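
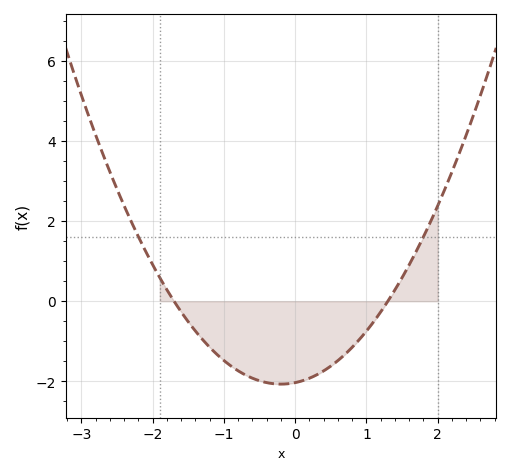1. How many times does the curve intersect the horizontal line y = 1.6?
2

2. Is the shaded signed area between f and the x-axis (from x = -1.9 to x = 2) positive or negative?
negative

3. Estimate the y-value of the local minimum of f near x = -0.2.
-2.07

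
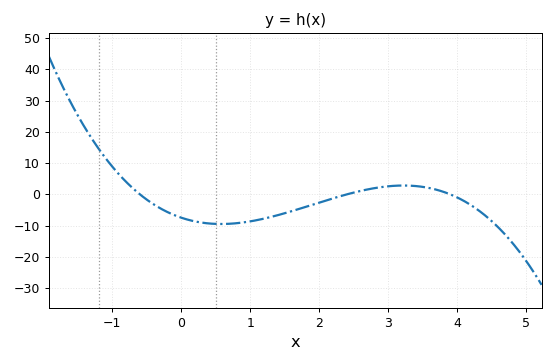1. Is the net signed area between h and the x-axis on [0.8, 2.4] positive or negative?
negative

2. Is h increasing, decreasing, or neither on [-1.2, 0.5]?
decreasing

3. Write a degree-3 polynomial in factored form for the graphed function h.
y = -1.33(x + 0.6)(x - 2.4)(x - 3.9)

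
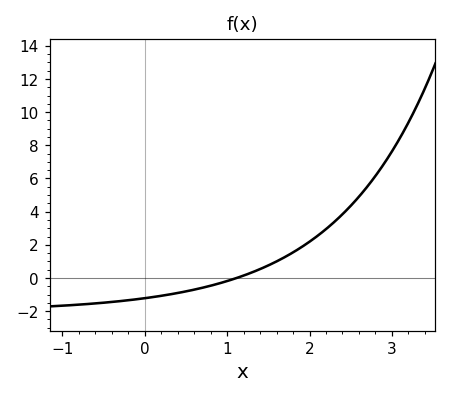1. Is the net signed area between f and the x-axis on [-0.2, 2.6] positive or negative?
positive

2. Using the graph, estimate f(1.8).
1.54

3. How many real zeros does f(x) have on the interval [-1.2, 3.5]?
1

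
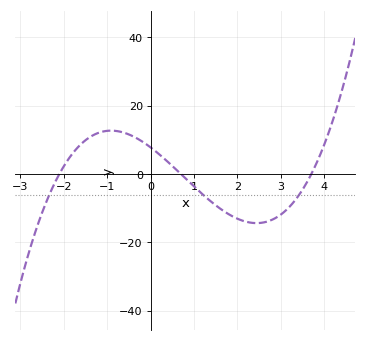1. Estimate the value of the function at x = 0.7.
0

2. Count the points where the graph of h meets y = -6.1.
3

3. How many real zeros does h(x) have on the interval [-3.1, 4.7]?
3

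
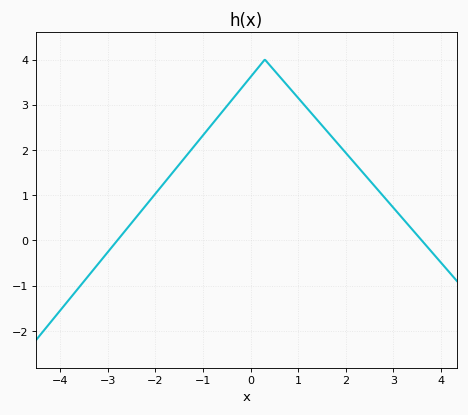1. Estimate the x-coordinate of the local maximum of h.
0.302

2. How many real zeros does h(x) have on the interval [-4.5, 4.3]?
2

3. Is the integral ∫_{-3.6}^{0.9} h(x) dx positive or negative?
positive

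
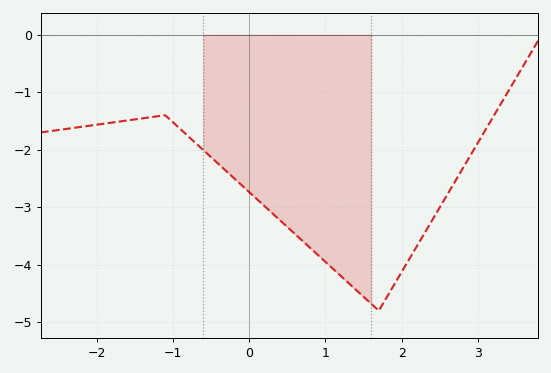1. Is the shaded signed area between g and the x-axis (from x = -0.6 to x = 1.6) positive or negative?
negative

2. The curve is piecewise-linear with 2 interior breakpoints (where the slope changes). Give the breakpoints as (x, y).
(-1.1, -1.4); (1.7, -4.8)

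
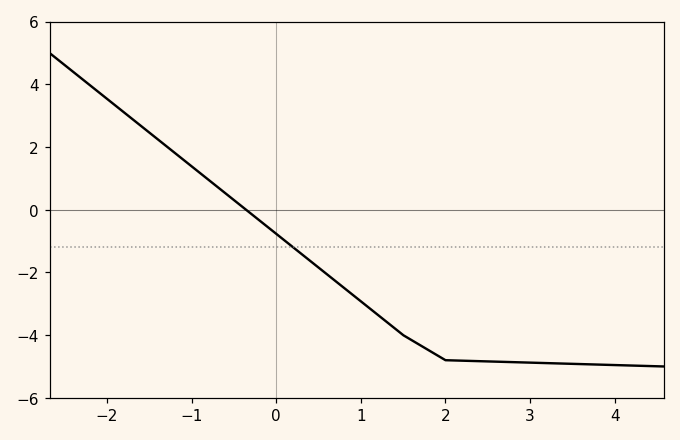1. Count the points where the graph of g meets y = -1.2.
1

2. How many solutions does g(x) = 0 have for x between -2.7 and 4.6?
1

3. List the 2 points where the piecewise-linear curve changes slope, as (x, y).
(1.5, -4); (2, -4.8)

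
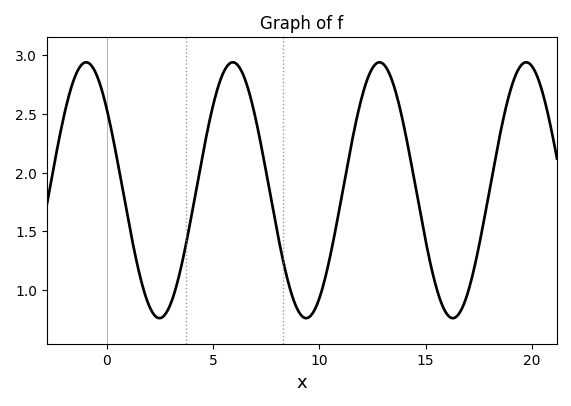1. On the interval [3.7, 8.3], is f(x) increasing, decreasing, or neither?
neither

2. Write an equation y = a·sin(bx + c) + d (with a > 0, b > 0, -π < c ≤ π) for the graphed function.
y = 1.09sin(0.91x + 2.5) + 1.85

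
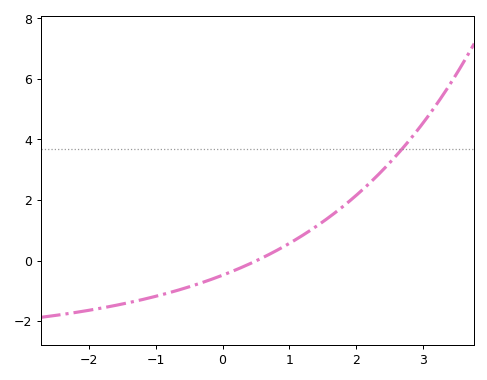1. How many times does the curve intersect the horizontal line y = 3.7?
1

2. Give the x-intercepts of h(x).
0.5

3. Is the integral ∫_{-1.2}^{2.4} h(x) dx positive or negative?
positive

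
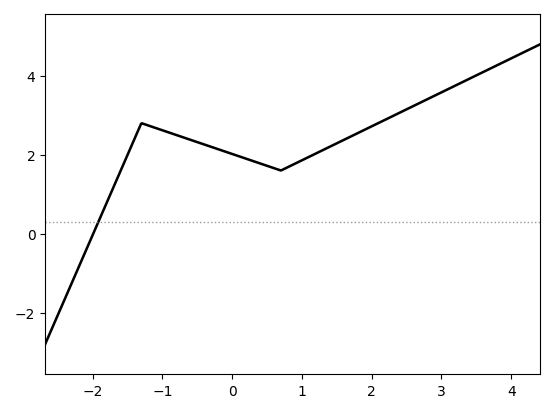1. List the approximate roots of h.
-1.99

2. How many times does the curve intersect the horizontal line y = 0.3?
1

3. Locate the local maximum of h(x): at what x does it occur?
-1.3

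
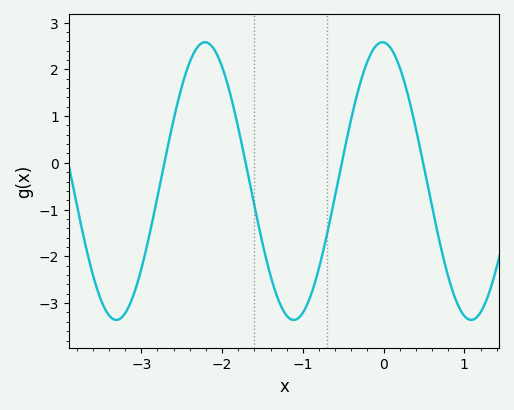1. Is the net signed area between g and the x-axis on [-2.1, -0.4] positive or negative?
negative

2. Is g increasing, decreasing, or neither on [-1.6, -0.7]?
neither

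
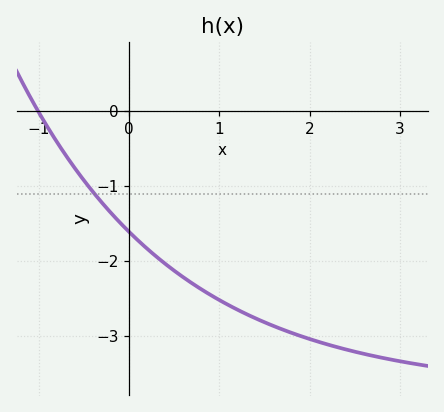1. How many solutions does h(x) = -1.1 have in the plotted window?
1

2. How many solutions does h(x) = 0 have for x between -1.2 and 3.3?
1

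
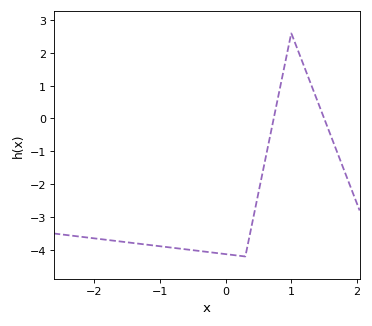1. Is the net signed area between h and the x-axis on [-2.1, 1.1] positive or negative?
negative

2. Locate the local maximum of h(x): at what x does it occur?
1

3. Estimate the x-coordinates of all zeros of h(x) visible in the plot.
0.732, 1.5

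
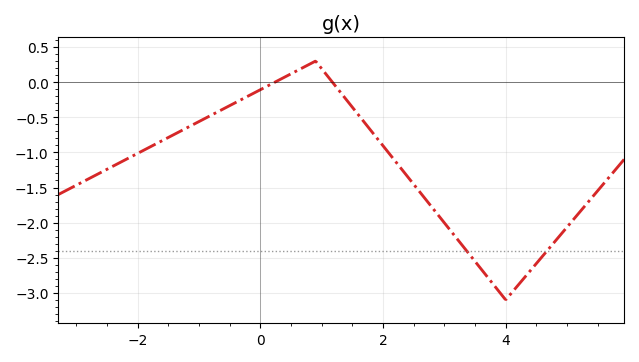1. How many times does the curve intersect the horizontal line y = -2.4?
2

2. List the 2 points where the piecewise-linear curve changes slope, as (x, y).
(0.9, 0.3); (4, -3.1)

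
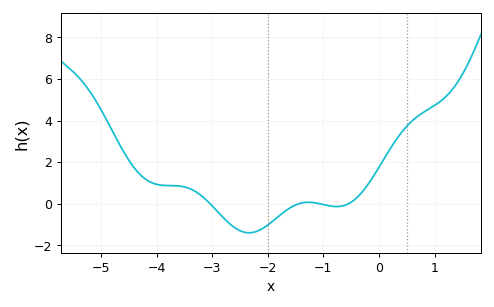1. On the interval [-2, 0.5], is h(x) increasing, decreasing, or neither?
neither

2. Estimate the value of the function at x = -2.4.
-1.39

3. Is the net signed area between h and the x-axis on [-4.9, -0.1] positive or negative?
positive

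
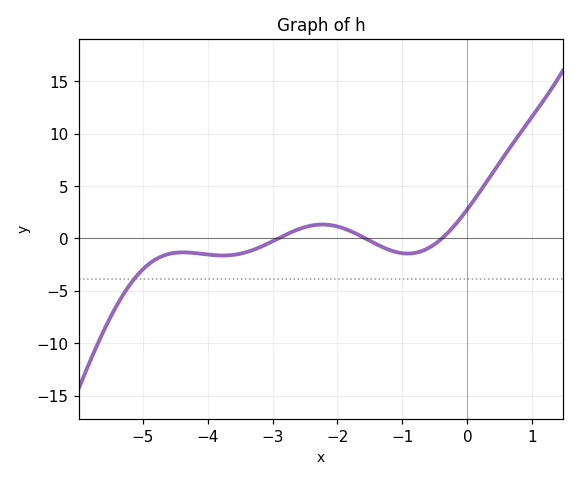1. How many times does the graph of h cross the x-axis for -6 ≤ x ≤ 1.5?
3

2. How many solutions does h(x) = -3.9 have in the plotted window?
1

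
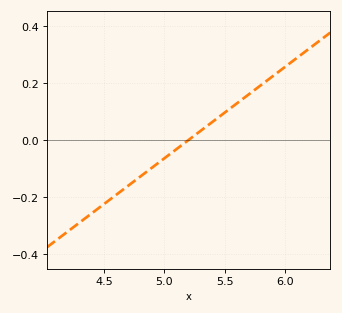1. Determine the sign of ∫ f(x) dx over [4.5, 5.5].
negative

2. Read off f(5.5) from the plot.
0.096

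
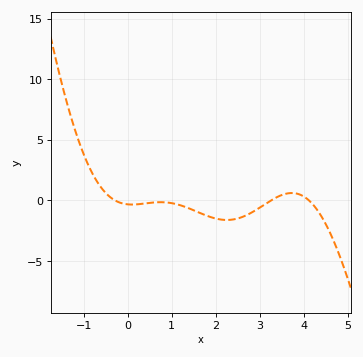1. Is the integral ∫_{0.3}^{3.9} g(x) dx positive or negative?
negative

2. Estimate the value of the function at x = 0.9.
-0.169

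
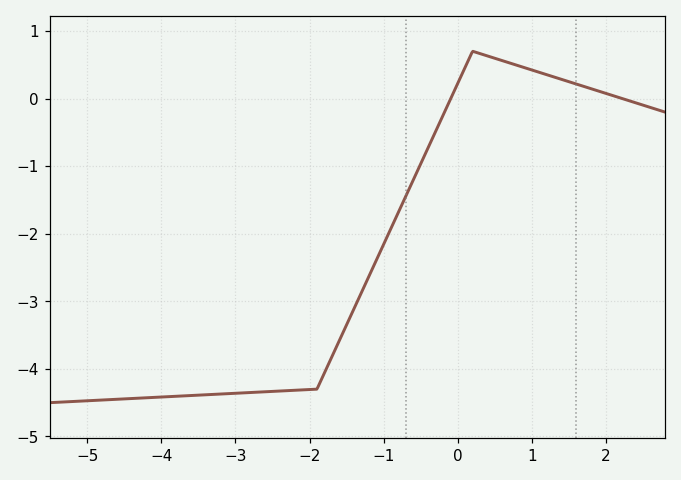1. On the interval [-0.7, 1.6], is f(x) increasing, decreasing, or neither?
neither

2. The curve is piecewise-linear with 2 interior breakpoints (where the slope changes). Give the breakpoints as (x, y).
(-1.9, -4.3); (0.2, 0.7)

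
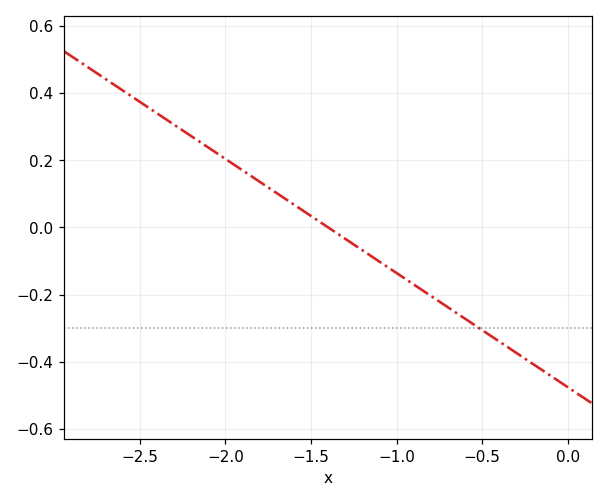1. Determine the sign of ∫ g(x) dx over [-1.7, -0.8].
negative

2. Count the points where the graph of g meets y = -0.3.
1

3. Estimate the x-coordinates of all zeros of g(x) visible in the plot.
-1.4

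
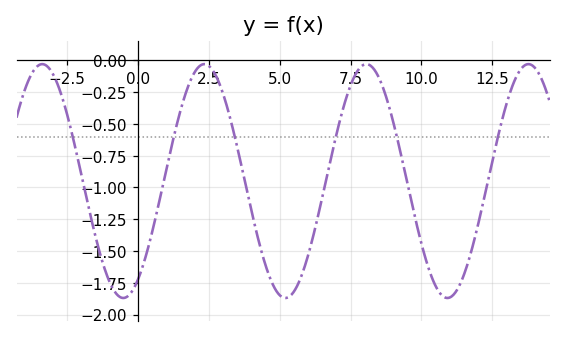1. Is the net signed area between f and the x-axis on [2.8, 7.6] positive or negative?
negative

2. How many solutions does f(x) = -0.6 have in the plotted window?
6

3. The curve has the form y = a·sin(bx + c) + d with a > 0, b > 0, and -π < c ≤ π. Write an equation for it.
y = 0.92sin(1.1x - 1) - 0.95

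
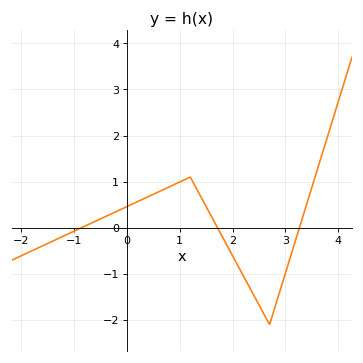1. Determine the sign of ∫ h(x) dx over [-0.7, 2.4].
positive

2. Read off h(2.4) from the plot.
-1.46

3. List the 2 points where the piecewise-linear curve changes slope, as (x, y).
(1.2, 1.1); (2.7, -2.1)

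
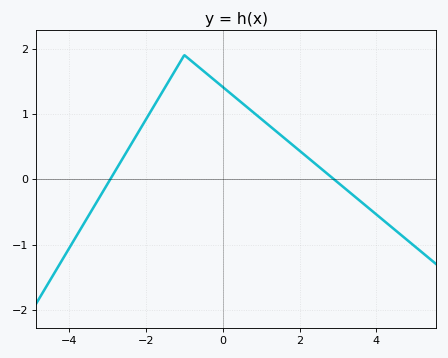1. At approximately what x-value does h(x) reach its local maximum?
-1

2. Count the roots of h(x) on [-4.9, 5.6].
2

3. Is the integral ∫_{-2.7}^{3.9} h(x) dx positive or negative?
positive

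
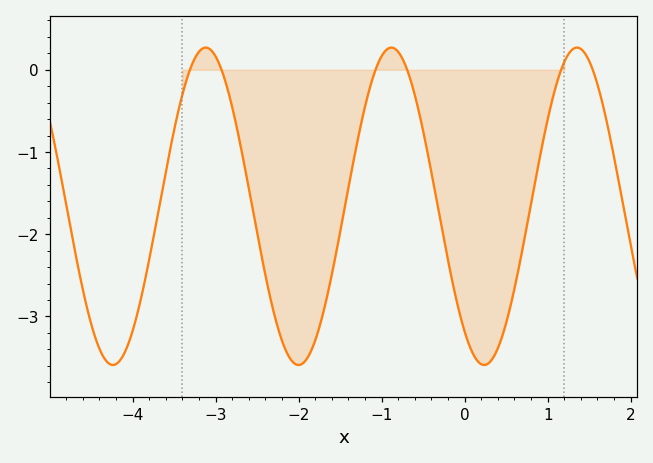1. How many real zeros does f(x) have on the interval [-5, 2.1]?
6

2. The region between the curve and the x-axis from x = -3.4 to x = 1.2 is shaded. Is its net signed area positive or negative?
negative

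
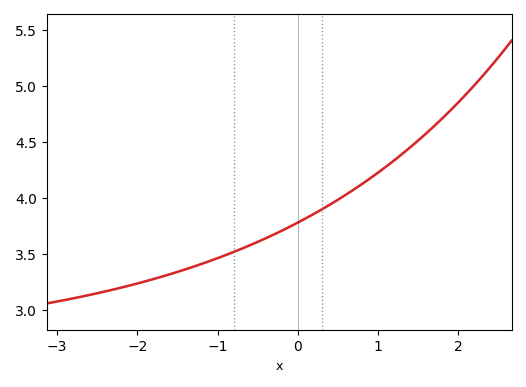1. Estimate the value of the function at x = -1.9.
3.25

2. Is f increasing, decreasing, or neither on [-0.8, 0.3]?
increasing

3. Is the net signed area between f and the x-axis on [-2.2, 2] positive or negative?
positive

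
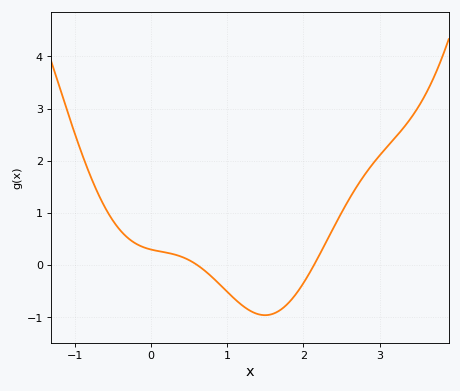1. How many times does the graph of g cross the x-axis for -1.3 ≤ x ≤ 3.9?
2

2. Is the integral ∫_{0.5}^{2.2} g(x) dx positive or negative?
negative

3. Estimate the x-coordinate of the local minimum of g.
1.5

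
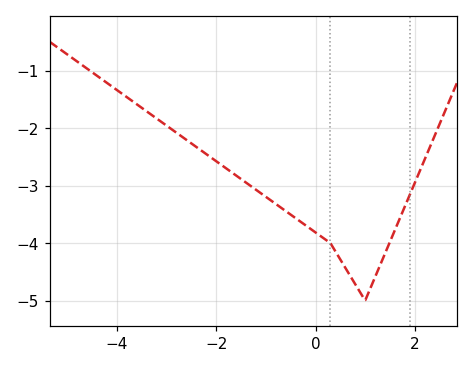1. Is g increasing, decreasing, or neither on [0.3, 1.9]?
neither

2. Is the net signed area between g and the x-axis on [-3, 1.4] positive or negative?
negative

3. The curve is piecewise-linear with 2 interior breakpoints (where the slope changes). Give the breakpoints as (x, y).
(0.3, -4); (1, -5)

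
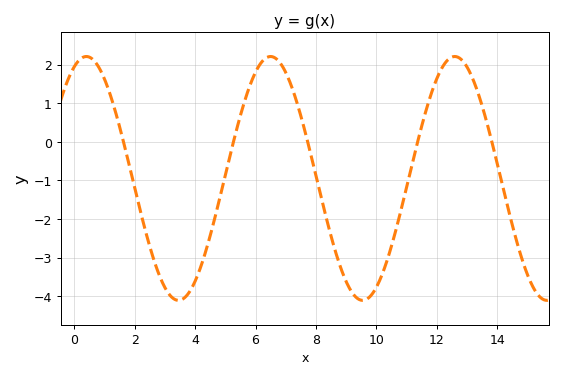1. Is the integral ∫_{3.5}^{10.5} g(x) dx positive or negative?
negative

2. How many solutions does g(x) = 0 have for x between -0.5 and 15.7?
5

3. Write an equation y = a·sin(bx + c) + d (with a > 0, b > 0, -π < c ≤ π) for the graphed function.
y = 3.16sin(1.03x + 1.16) - 0.95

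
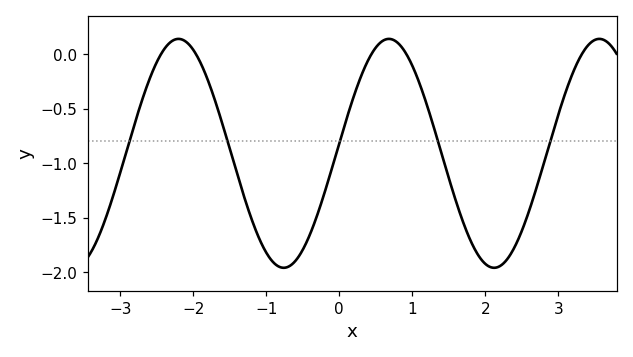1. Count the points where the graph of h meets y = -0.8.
5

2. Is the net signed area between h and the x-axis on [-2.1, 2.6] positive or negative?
negative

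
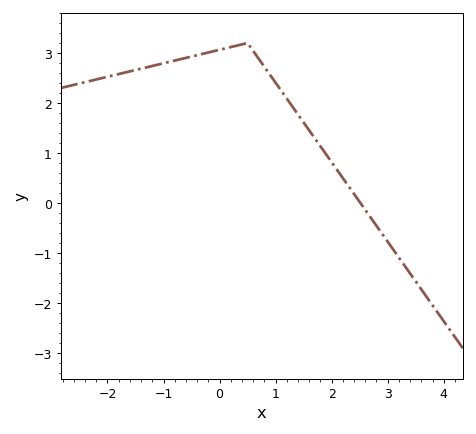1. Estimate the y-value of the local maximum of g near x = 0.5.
3.2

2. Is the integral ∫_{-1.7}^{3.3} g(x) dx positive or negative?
positive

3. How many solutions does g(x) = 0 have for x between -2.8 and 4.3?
1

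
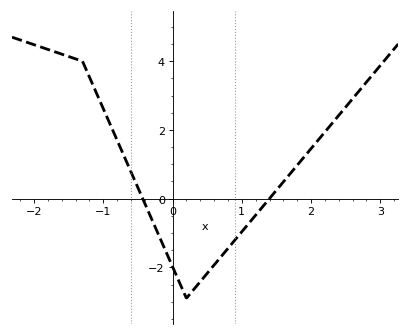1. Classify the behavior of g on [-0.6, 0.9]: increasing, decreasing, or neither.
neither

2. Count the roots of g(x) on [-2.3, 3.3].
2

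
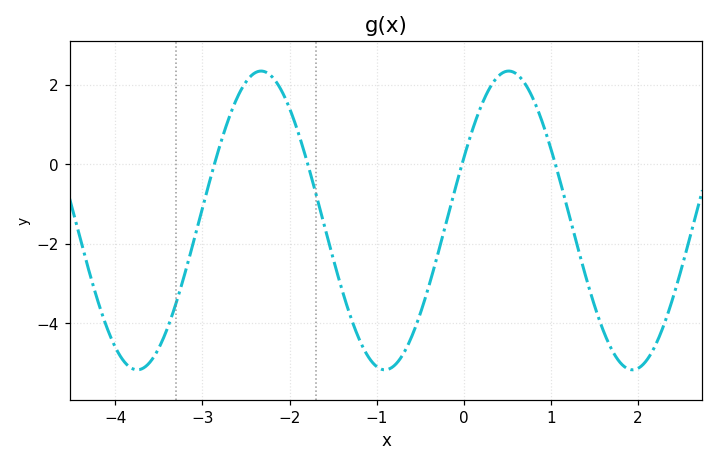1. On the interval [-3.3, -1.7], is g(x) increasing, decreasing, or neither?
neither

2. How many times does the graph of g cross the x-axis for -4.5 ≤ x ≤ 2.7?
4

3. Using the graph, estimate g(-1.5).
-2.4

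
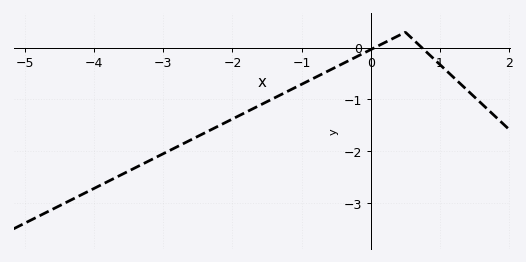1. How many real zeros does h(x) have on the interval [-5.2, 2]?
2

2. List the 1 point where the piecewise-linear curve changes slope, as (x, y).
(0.5, 0.3)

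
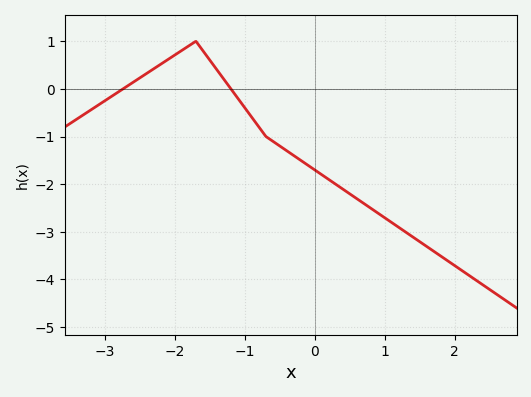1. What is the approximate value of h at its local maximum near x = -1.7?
0.999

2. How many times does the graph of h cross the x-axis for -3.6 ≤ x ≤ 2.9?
2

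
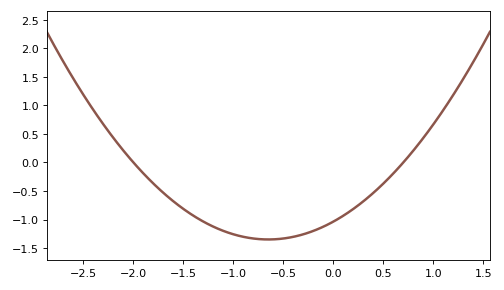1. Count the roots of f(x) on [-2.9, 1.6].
2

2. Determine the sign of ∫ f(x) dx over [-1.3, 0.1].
negative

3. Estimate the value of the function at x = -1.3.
-1.05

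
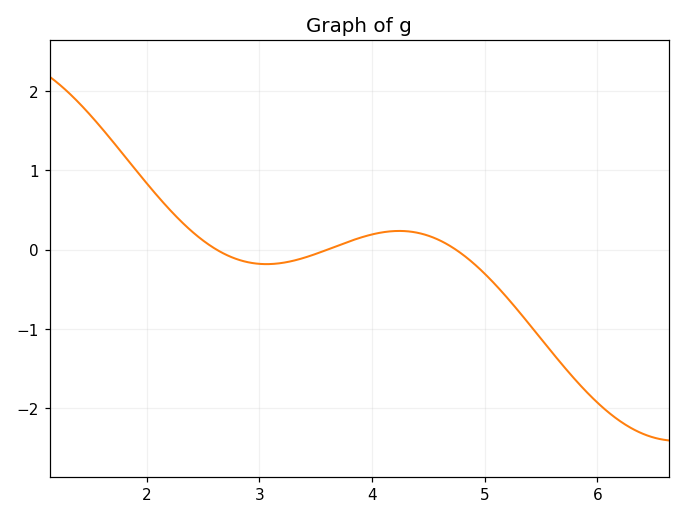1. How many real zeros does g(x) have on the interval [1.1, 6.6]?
3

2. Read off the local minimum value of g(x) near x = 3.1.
-0.181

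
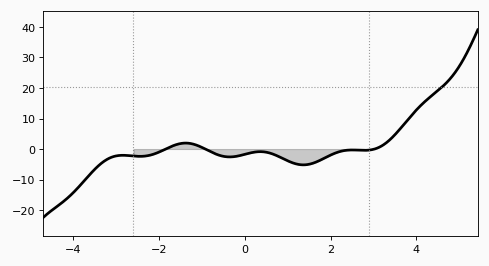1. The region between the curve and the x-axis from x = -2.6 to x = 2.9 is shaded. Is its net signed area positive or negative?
negative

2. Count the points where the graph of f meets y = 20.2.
1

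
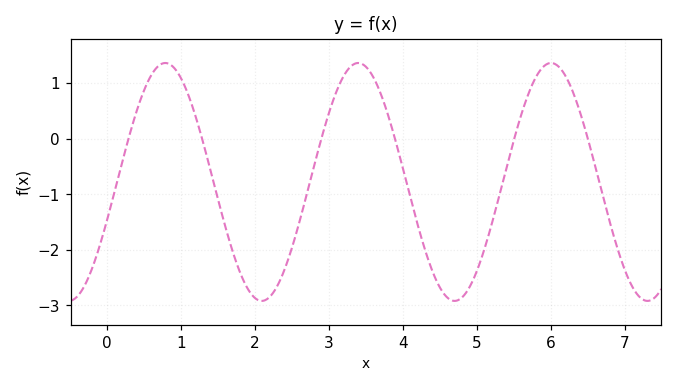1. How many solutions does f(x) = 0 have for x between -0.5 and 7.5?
6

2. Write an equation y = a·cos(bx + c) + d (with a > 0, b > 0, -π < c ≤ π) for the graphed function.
y = 2.14cos(2.41x - 1.9) - 0.78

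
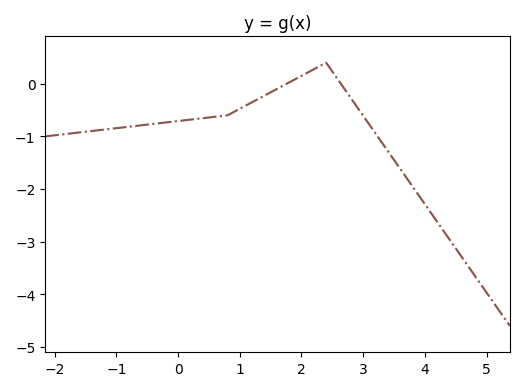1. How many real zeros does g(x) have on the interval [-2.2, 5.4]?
2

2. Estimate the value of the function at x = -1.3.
-0.9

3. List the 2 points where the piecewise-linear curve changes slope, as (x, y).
(0.8, -0.6); (2.4, 0.4)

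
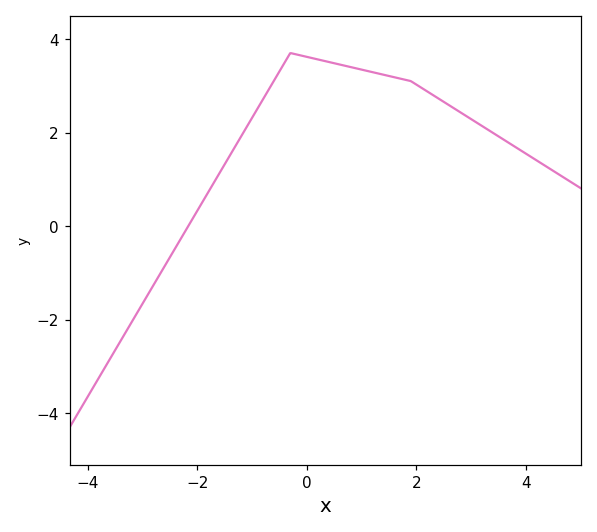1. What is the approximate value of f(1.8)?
3.2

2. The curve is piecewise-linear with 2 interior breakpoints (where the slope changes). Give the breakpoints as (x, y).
(-0.3, 3.7); (1.9, 3.1)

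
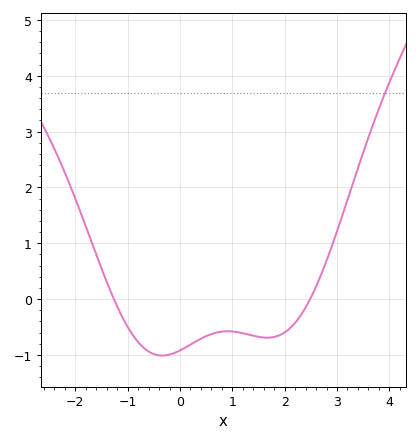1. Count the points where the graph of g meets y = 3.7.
1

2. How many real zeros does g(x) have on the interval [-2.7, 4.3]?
2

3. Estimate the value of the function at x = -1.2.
-0.134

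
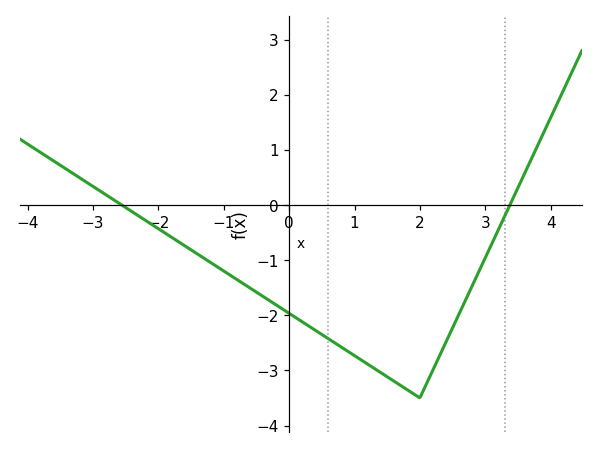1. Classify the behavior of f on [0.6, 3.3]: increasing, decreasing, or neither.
neither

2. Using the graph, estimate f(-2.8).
0.2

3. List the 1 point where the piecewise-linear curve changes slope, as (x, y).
(2, -3.5)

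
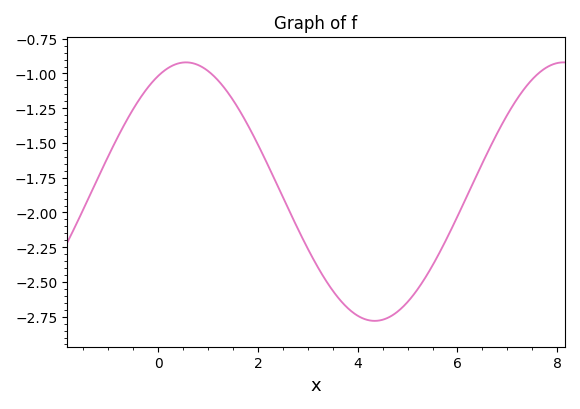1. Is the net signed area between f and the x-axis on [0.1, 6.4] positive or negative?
negative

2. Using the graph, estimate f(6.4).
-1.7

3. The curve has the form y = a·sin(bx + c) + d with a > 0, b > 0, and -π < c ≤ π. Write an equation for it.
y = 0.93sin(0.83x + 1.1) - 1.85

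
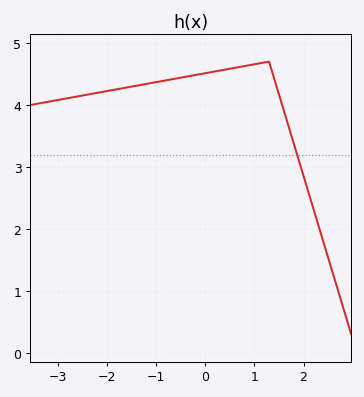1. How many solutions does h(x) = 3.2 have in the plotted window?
1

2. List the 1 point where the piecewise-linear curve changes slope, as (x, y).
(1.3, 4.7)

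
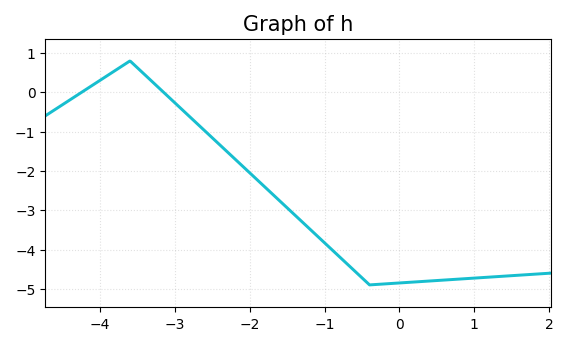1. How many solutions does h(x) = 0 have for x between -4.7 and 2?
2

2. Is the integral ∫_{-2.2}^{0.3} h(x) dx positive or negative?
negative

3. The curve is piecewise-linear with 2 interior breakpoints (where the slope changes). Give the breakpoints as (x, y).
(-3.6, 0.8); (-0.4, -4.9)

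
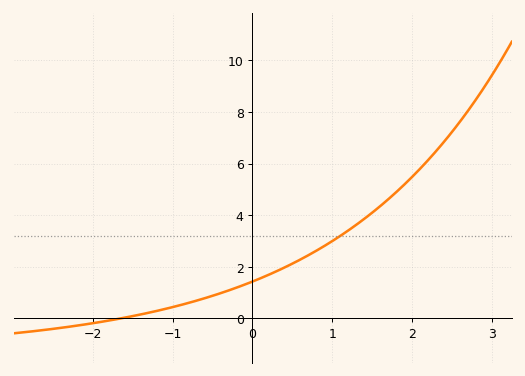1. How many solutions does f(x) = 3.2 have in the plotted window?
1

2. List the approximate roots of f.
-1.7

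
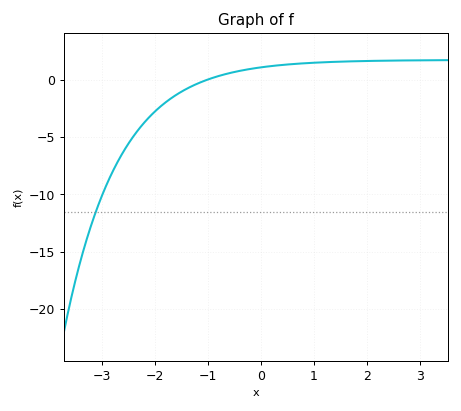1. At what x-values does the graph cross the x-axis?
-1.03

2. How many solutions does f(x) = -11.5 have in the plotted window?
1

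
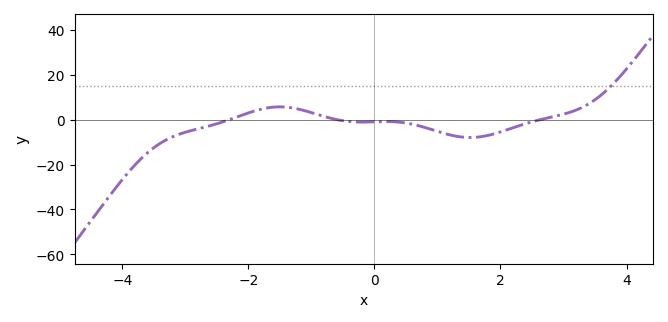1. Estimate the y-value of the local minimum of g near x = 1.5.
-7.94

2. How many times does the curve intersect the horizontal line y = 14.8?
1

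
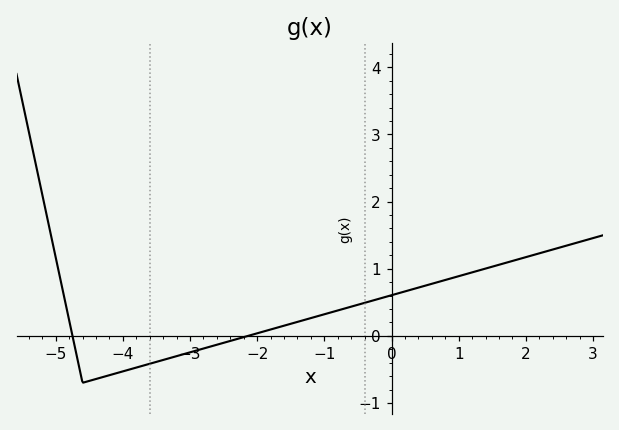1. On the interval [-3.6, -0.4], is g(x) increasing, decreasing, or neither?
increasing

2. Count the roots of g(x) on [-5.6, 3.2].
2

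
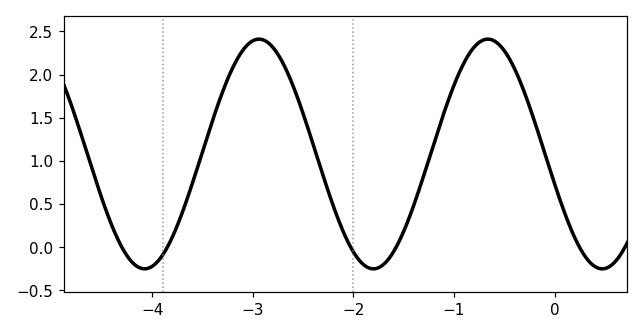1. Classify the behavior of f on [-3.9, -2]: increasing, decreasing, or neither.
neither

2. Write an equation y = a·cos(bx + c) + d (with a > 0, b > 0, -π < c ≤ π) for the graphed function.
y = 1.33cos(2.8x + 1.8) + 1.08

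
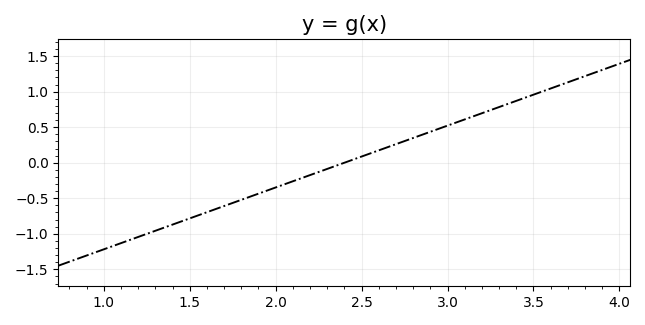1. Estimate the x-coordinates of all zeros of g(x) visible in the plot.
2.4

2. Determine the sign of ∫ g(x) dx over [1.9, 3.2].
positive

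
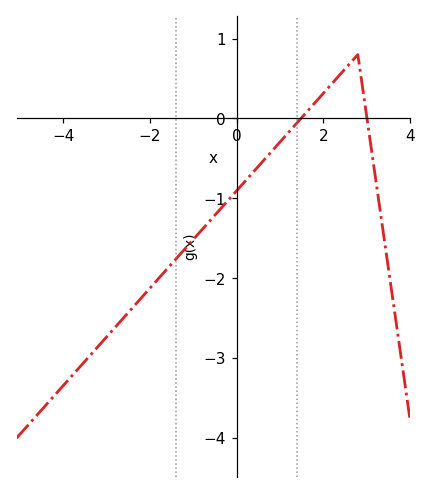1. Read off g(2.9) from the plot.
0.421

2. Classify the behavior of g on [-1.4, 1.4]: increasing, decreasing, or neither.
increasing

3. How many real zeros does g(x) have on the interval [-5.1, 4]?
2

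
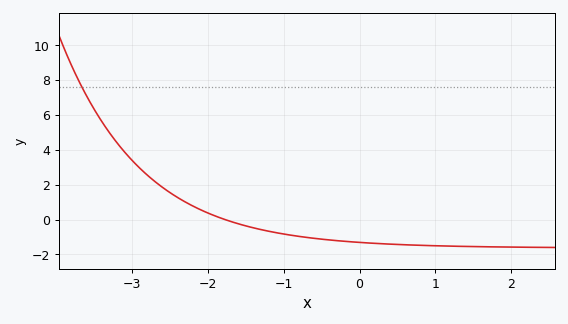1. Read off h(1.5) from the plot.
-1.6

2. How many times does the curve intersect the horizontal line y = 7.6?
1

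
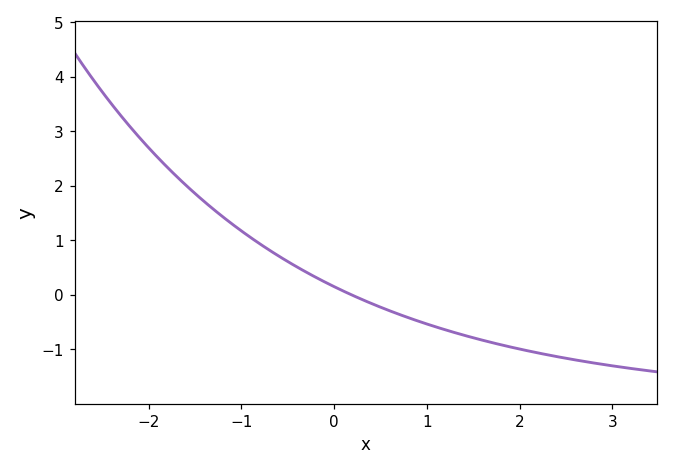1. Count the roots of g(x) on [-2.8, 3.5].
1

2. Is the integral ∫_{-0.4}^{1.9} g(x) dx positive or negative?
negative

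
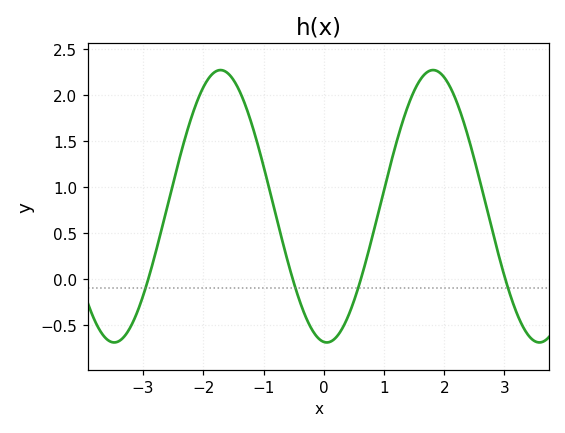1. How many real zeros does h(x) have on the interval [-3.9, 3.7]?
4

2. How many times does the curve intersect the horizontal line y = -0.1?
4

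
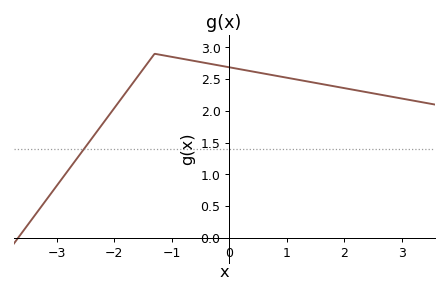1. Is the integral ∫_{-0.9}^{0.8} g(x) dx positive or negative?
positive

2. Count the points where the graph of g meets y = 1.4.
1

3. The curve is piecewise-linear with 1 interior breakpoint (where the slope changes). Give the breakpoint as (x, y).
(-1.3, 2.9)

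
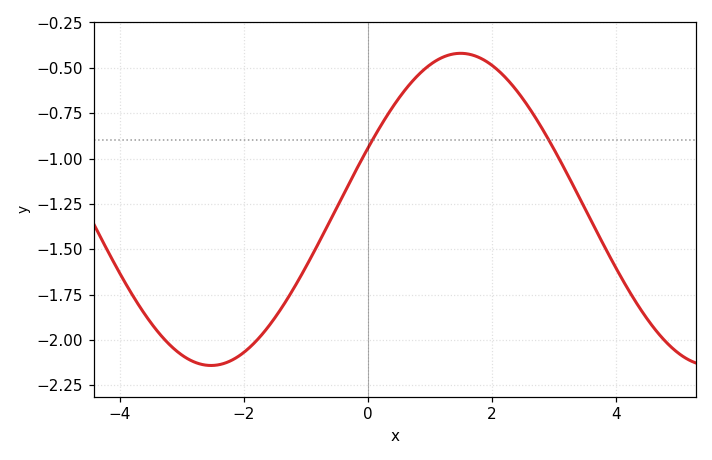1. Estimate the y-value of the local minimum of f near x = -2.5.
-2.14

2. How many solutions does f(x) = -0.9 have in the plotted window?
2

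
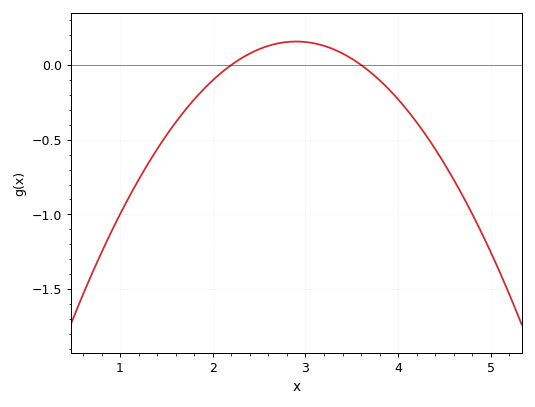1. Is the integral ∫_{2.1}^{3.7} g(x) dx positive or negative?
positive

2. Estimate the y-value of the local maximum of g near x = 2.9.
0.15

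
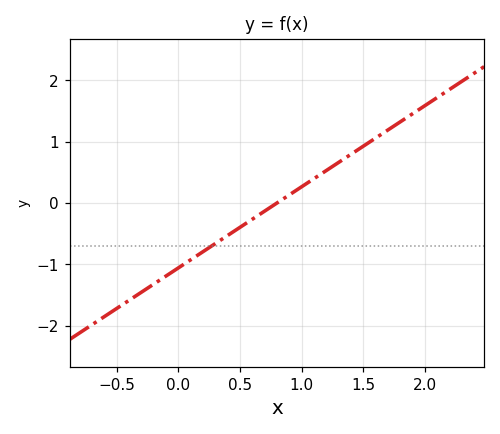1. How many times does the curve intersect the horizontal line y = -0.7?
1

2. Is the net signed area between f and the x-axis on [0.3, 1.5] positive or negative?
positive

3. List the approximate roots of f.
0.8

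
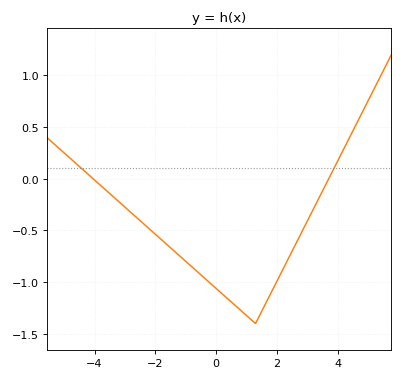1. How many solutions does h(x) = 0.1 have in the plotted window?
2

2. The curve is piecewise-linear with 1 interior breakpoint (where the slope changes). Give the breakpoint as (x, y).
(1.3, -1.4)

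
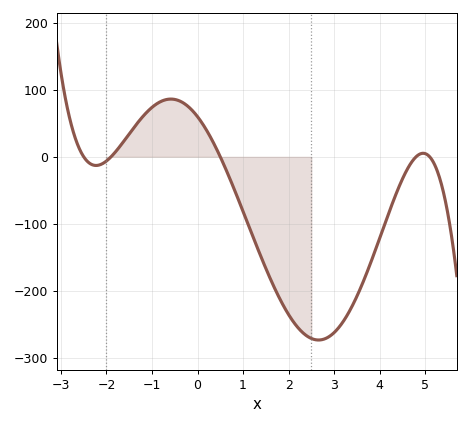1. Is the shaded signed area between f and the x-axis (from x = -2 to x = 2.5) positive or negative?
negative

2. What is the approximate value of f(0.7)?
-30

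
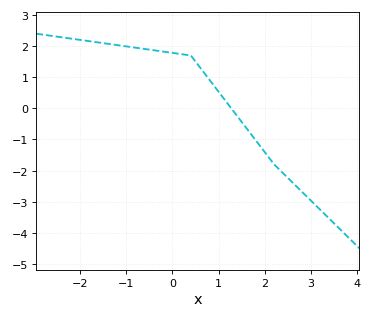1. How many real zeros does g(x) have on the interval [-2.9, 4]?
1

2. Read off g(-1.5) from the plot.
2.1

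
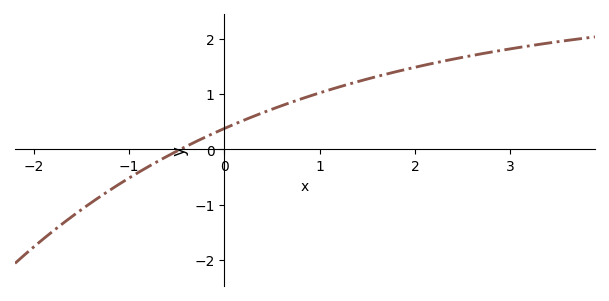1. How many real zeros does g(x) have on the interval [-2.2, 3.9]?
1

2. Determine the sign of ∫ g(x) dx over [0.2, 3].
positive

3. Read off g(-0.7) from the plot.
-0.215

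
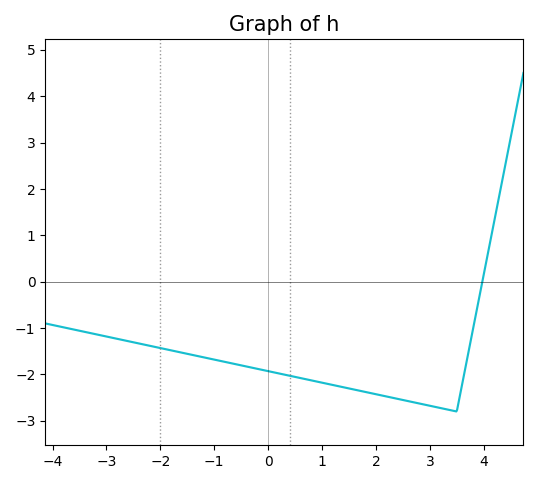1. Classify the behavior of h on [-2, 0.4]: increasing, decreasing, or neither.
decreasing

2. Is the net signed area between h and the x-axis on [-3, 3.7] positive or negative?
negative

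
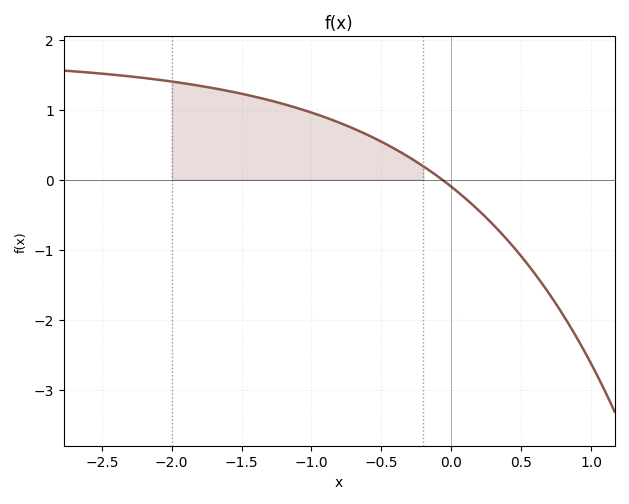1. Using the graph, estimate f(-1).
0.958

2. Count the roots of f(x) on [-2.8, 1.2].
1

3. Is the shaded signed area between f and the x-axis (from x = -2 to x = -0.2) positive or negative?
positive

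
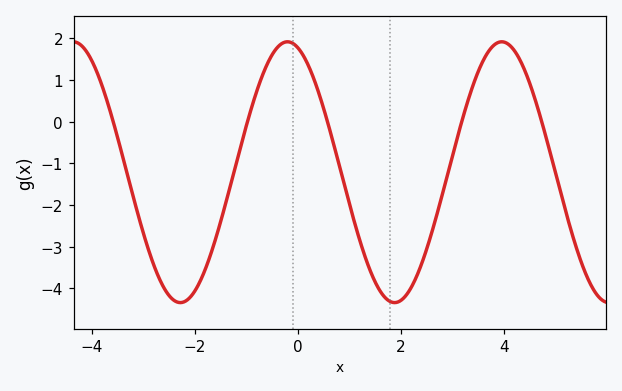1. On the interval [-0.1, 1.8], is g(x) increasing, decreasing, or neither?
decreasing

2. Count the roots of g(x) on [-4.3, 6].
5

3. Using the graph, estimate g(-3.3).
-1.3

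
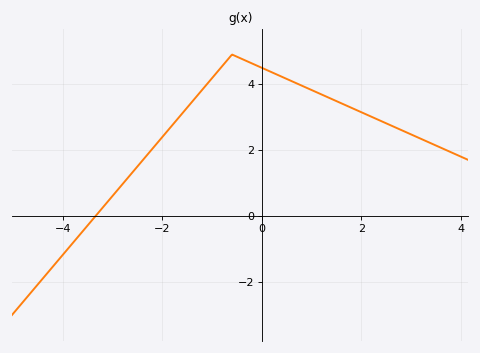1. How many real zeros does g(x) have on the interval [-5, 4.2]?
1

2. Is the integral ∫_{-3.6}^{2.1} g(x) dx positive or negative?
positive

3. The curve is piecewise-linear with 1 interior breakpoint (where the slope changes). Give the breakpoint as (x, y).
(-0.6, 4.9)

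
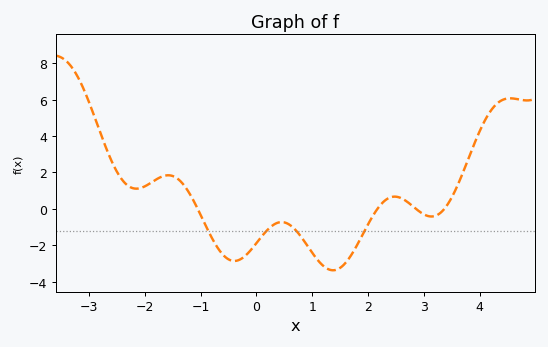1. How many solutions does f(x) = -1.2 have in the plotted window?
4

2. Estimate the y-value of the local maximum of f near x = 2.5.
0.6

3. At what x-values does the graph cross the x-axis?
-1, 2.2, 2.8, 3.4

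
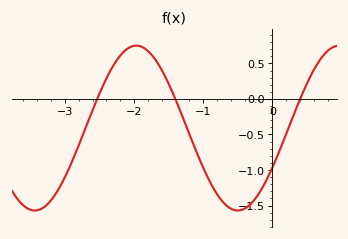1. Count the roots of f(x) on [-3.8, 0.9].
3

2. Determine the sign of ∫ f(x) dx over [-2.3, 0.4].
negative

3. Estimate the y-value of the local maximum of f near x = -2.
0.75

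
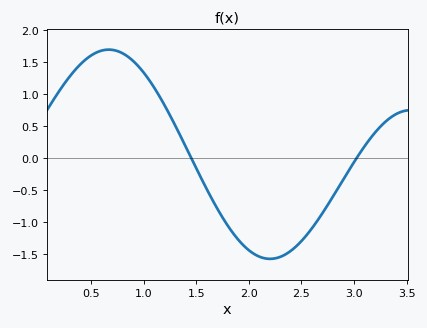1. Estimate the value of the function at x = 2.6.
-1.1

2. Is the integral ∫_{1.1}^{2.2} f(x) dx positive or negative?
negative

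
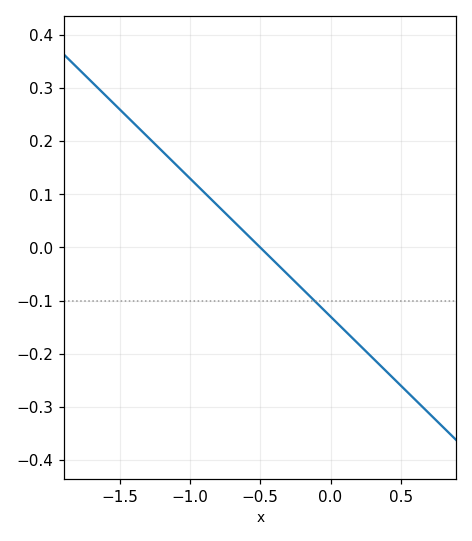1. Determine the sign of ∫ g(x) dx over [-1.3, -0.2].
positive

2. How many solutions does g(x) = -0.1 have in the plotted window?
1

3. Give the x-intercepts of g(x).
-0.5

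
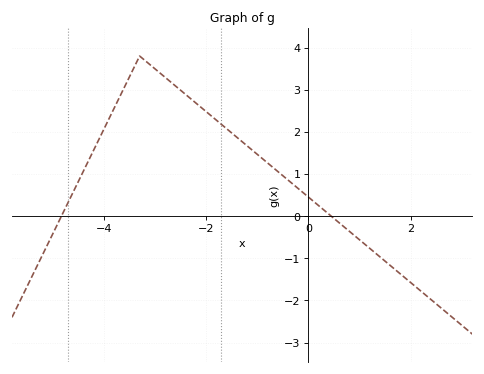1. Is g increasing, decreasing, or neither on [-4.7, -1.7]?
neither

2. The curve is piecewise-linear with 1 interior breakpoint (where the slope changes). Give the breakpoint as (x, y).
(-3.3, 3.8)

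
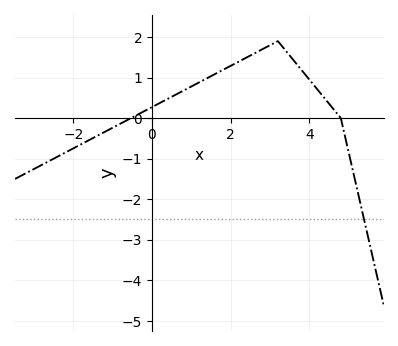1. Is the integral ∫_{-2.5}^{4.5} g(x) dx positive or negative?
positive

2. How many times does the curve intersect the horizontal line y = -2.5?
1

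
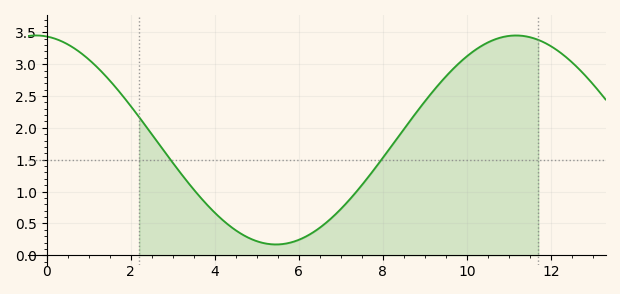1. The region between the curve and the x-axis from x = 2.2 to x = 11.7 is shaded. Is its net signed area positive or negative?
positive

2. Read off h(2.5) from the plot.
1.9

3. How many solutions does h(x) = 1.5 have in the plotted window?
2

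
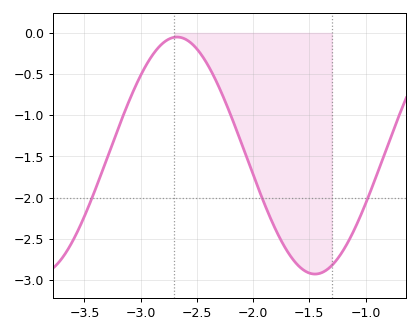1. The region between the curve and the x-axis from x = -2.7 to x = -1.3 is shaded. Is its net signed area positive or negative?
negative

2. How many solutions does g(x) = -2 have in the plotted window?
3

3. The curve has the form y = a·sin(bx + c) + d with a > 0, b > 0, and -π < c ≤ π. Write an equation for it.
y = 1.44sin(2.6x + 2.1) - 1.49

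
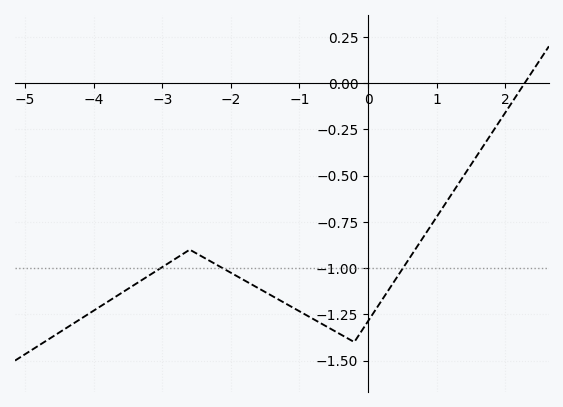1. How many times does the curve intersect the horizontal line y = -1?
3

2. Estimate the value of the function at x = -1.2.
-1.19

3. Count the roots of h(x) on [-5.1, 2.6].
1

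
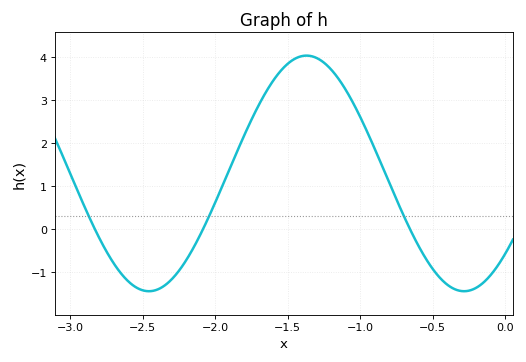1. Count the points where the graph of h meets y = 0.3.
3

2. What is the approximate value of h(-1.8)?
2.2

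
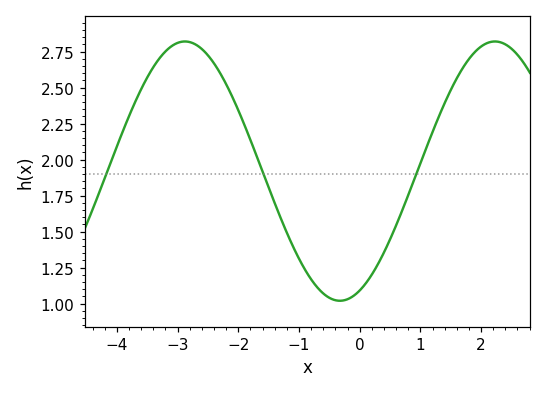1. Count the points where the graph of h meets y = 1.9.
3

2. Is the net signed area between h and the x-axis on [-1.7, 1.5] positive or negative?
positive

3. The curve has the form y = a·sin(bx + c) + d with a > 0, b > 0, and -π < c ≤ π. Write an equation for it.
y = 0.9sin(1.23x - 1.17) + 1.92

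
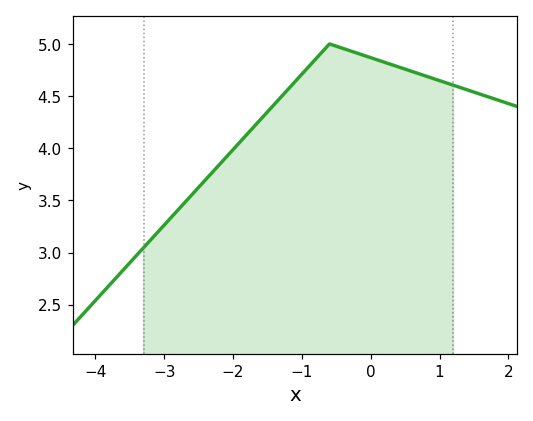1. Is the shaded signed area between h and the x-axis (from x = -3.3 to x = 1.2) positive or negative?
positive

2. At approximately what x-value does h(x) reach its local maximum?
-0.6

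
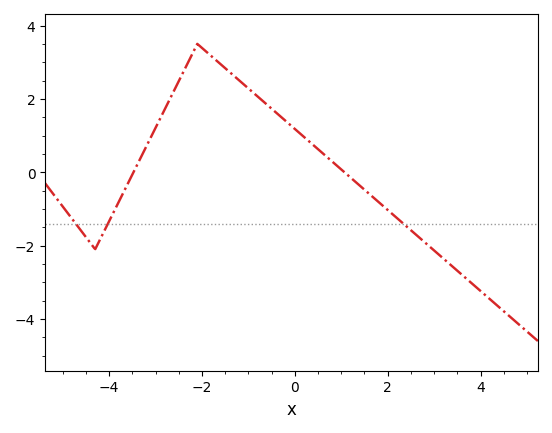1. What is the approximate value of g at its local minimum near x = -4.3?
-2.1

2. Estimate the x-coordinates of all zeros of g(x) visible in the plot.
-3.47, 1.07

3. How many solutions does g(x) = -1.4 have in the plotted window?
3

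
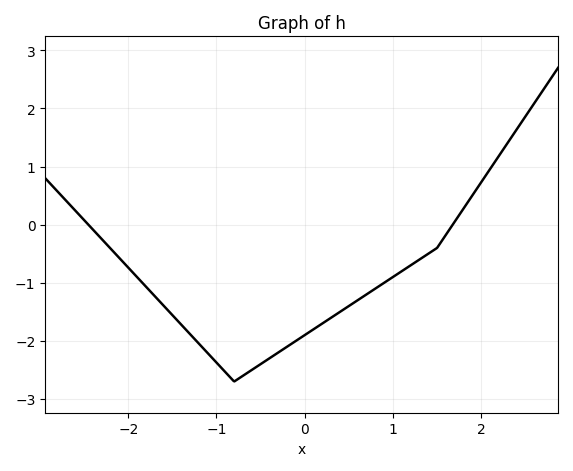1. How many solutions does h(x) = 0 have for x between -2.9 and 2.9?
2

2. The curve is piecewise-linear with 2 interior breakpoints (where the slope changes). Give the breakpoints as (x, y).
(-0.8, -2.7); (1.5, -0.4)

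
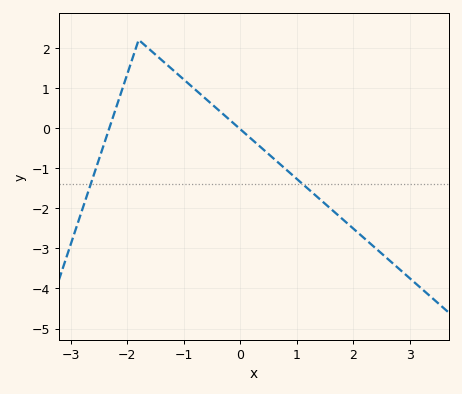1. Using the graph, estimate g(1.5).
-1.89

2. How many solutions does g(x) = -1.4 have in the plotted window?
2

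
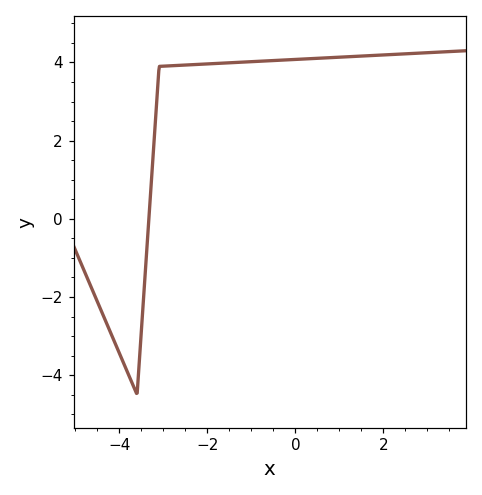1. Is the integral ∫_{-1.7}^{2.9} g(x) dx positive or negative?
positive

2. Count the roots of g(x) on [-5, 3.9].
1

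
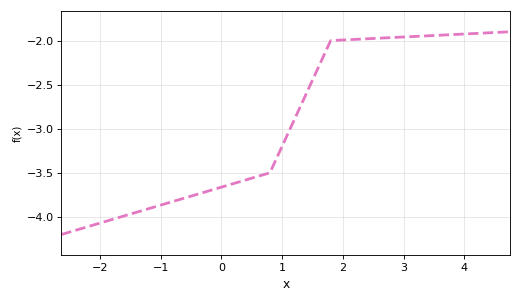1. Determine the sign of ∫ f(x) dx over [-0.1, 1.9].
negative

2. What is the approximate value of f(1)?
-3.2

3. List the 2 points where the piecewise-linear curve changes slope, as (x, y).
(0.8, -3.5); (1.8, -2)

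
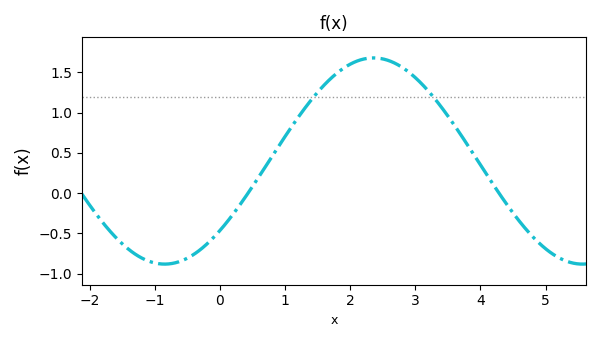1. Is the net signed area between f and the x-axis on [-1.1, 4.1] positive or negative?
positive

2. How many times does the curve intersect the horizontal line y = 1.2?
2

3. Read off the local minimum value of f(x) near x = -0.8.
-0.9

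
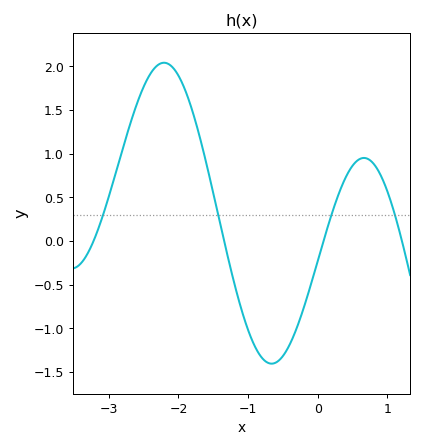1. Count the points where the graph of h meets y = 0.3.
4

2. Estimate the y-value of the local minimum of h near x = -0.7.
-1.41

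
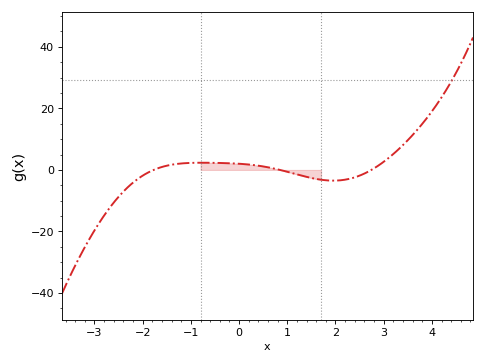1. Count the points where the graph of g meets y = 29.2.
1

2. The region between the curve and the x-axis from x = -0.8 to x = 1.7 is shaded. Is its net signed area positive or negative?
positive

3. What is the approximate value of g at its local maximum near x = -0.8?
2.34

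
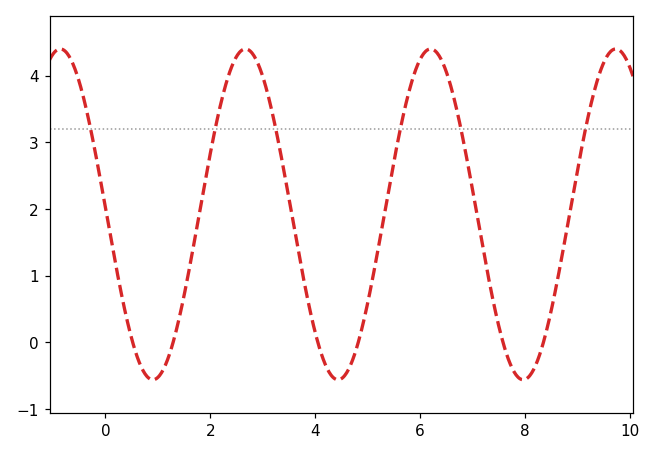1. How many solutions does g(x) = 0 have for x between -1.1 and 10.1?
6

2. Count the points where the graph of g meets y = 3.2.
6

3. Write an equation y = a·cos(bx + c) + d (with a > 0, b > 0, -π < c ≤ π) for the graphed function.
y = 2.48cos(1.8x + 1.5) + 1.92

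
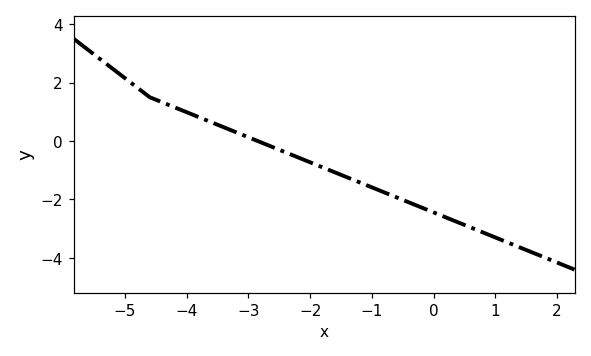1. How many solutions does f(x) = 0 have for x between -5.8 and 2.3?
1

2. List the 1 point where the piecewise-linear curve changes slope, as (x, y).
(-4.6, 1.5)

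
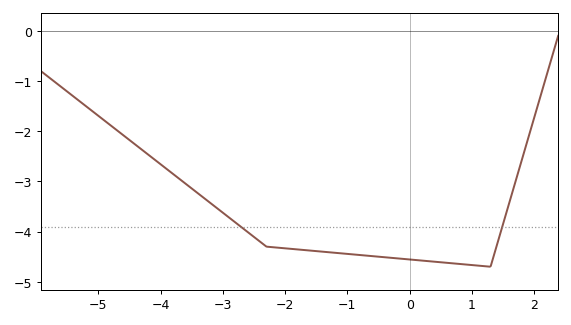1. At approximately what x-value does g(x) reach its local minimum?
1.2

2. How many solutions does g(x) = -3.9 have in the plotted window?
2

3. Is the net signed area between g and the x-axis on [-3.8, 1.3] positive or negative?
negative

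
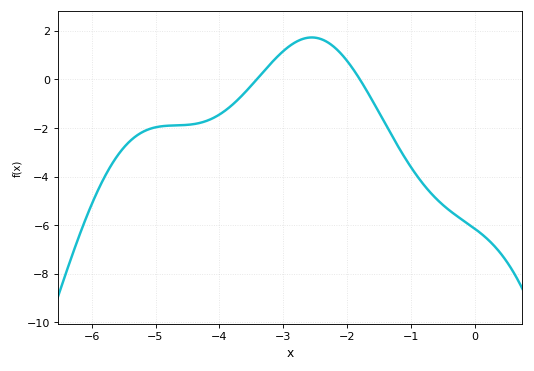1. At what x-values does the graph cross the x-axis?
-3.41, -1.8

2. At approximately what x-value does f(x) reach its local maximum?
-2.55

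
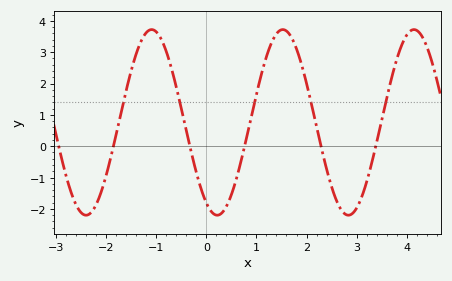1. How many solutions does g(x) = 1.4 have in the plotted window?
5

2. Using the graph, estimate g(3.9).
3.2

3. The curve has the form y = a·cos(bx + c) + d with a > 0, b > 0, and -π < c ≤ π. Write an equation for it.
y = 2.96cos(2.4x + 2.6) + 0.76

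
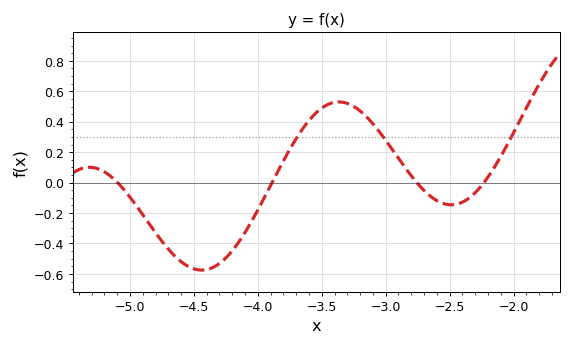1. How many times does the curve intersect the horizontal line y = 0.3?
3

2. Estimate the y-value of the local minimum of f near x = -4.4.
-0.58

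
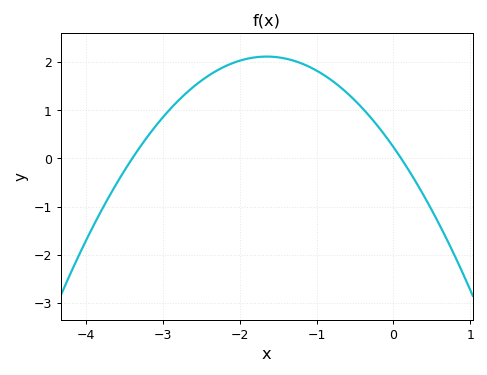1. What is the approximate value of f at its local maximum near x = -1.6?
2.11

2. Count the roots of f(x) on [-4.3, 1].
2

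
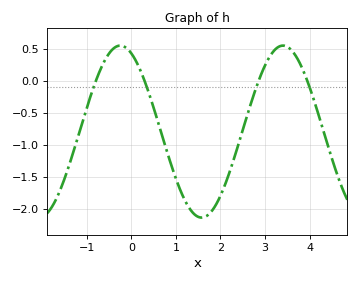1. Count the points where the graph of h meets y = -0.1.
4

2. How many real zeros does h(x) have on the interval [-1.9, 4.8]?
4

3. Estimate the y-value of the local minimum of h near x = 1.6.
-2.13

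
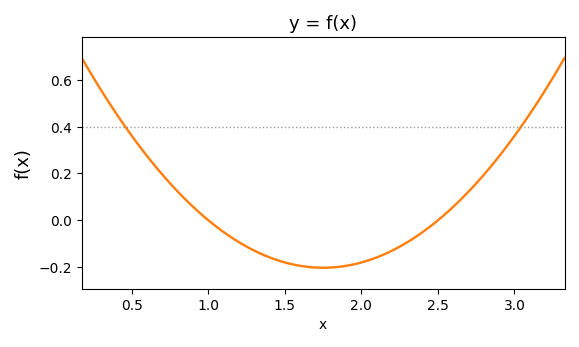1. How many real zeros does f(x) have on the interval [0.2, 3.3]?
2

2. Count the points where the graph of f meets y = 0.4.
2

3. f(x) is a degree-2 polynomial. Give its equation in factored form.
y = 0.36(x - 1)(x - 2.5)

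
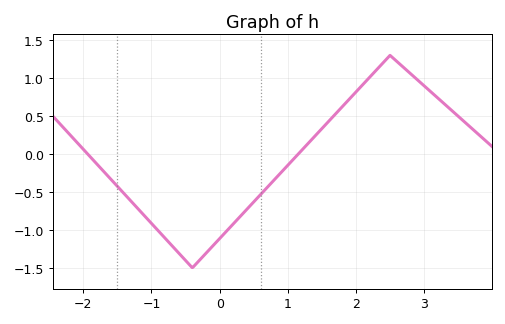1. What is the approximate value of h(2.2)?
1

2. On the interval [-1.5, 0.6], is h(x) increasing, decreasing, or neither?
neither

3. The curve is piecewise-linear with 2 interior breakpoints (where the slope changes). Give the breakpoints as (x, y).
(-0.4, -1.5); (2.5, 1.3)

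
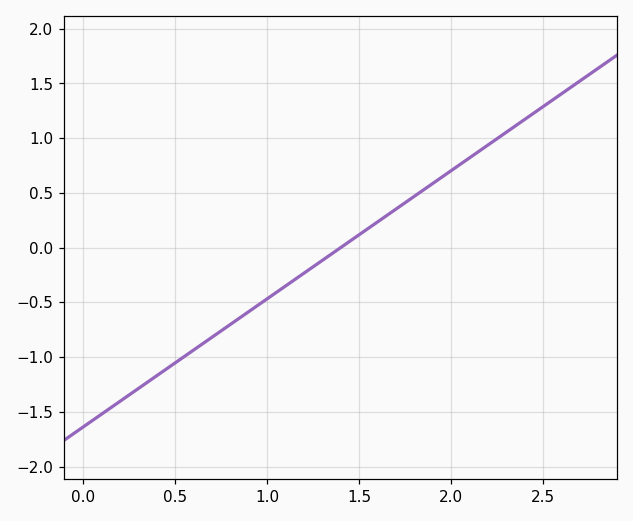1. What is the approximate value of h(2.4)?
1.17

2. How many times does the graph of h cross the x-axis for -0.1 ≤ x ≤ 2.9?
1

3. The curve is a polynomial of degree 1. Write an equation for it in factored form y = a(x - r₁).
y = 1.17(x - 1.4)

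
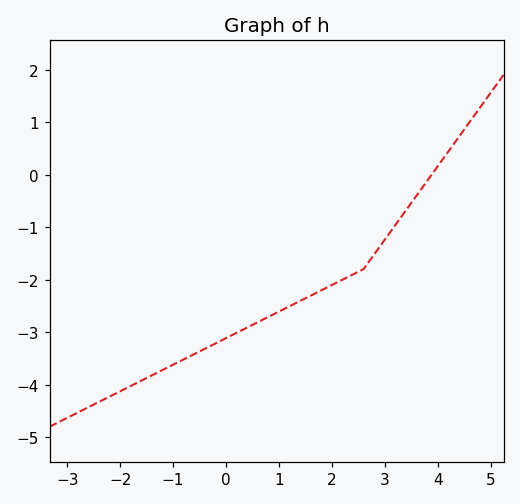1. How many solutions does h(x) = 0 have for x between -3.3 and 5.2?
1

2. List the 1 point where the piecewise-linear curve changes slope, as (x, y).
(2.6, -1.8)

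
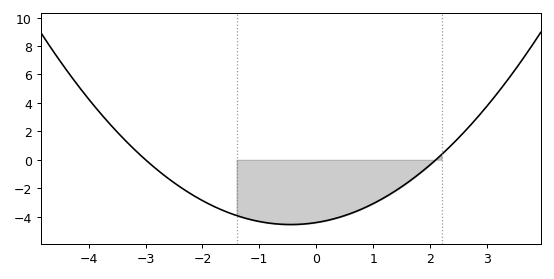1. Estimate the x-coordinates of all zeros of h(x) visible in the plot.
-3, 2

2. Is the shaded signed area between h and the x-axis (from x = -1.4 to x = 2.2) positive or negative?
negative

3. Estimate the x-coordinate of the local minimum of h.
-0.4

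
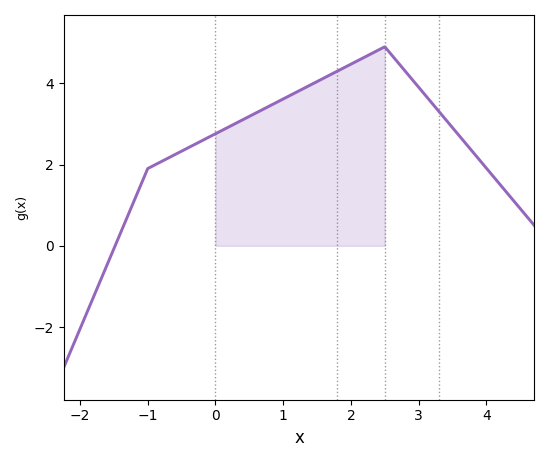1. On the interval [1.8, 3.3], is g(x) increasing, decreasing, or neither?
neither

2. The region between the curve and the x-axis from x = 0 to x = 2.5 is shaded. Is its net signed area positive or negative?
positive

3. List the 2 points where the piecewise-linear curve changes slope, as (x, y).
(-1, 1.9); (2.5, 4.9)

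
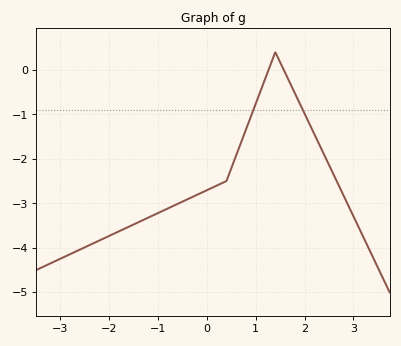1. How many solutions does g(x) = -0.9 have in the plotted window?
2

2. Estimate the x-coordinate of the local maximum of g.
1.4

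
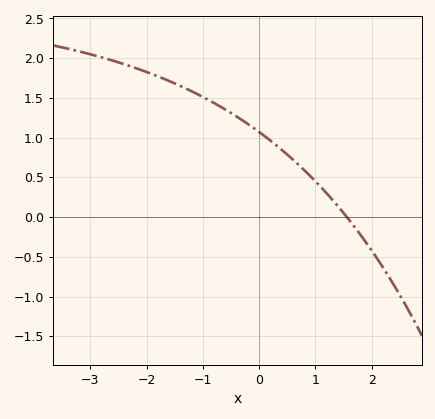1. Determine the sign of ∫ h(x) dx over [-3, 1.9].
positive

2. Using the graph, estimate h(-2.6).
1.97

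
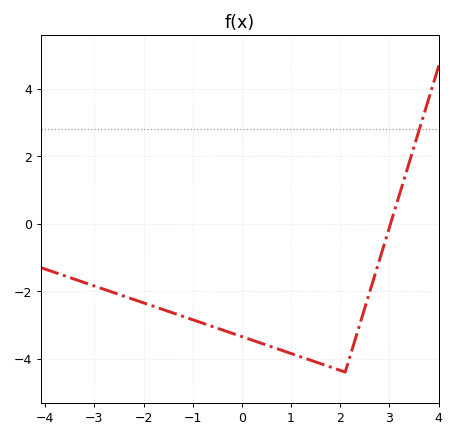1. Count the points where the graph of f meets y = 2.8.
1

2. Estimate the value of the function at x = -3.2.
-1.8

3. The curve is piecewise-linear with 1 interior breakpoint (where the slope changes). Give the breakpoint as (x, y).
(2.1, -4.4)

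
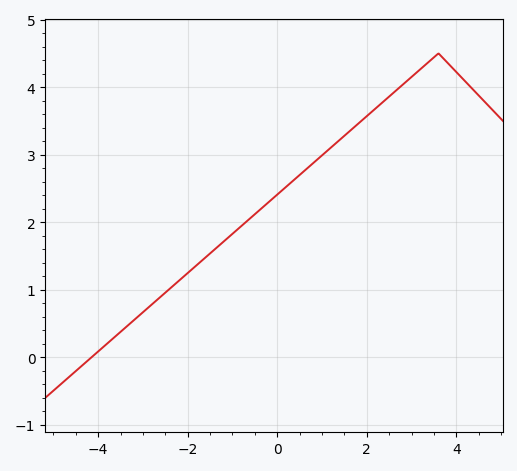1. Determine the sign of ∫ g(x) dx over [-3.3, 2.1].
positive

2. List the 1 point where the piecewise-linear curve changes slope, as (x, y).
(3.6, 4.5)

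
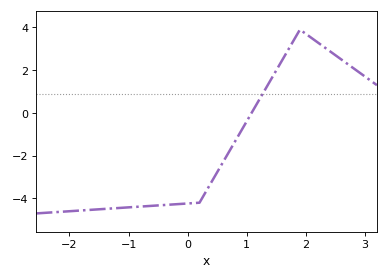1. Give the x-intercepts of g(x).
1.08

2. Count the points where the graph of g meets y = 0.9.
1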